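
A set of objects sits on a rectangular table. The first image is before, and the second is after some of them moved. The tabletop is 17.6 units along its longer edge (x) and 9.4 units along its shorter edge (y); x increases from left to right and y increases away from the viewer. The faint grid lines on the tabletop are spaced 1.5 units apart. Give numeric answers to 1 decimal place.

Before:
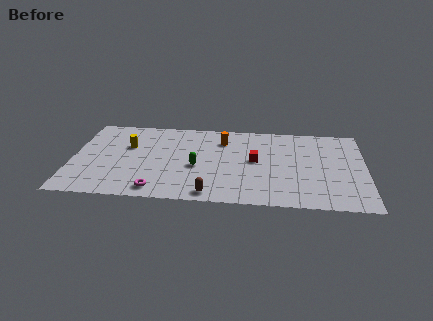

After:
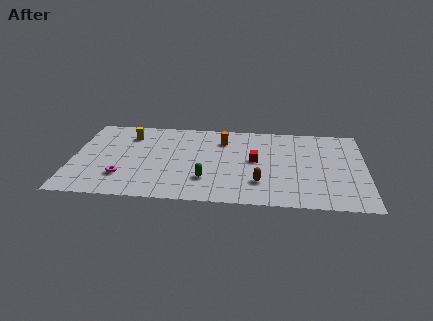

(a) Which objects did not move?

the red cube and the orange cylinder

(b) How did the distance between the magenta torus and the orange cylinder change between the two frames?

+0.4

They were about 7.1 units apart before and 7.5 after — 0.4 units further apart.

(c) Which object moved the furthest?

the brown capsule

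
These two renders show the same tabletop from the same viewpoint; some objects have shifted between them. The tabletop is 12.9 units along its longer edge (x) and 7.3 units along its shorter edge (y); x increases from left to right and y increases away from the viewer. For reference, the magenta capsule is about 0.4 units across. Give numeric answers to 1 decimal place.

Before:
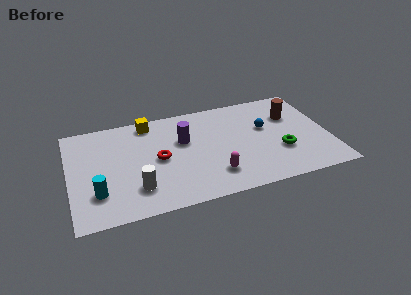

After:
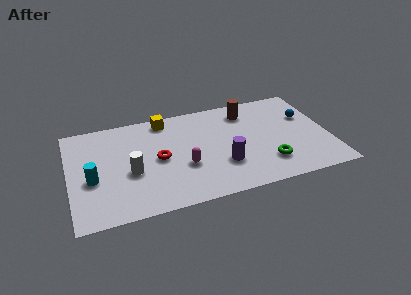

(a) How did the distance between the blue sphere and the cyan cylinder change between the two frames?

+2.1

The distance was about 8.8 in the first image and 10.9 in the second, so they moved 2.1 units further apart.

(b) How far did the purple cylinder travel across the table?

2.9

From (5.7, 4.6) to (7.5, 2.3), the purple cylinder covered √(1.8² + 2.3²) ≈ 2.9 units.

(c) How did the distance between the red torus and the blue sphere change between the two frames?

+2.1

Before: roughly 5.5 units apart; after: 7.6. That's 2.1 units further apart.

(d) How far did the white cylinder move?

1.2

The white cylinder moved from about (3.2, 1.8) to (3.0, 3.0), a distance of √(0.2² + 1.2²) ≈ 1.2.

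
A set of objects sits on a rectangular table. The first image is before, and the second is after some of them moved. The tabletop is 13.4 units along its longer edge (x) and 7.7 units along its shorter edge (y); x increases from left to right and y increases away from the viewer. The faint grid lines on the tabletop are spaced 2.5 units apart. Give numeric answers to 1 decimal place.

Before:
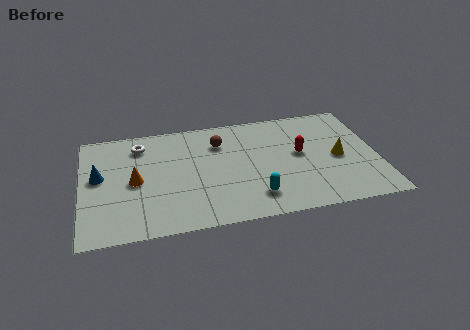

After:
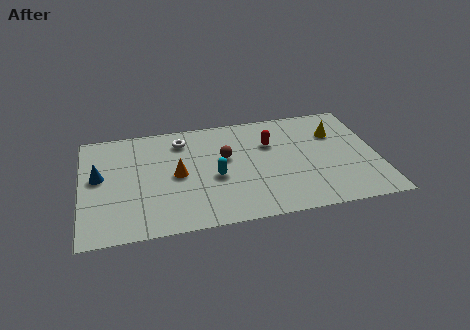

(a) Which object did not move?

the blue cone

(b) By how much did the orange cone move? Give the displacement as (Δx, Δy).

(1.9, 0.1)

From the two frames, the orange cone sits at roughly (2.4, 3.7) before and (4.3, 3.8) after.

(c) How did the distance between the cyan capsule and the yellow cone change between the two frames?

+1.6

They were about 4.4 units apart before and 6.0 after — 1.6 units further apart.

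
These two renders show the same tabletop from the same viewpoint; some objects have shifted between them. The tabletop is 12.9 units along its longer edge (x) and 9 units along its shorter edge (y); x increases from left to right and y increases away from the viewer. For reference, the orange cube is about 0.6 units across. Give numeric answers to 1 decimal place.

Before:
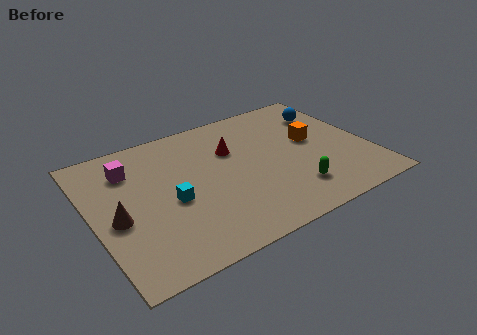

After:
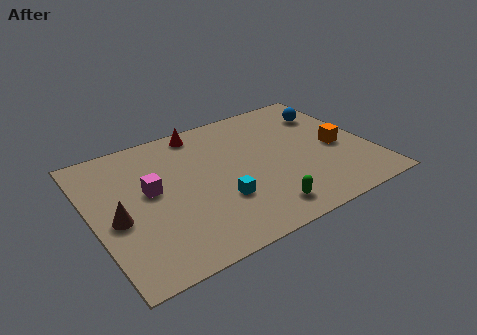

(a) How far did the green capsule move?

1.7

From (8.9, 2.0) to (7.3, 1.4), the green capsule covered √(1.6² + 0.6²) ≈ 1.7 units.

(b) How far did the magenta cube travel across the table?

1.9

The magenta cube was near (2.0, 6.8) before and (2.7, 5.0) after, so it travelled √(0.7² + 1.8²) ≈ 1.9 units.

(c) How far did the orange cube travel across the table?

1.4

From (10.4, 5.0) to (11.4, 4.0), the orange cube covered √(1.0² + 1.0²) ≈ 1.4 units.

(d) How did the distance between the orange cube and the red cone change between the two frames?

+3.3

Before: roughly 3.8 units apart; after: 7.1. That's 3.3 units further apart.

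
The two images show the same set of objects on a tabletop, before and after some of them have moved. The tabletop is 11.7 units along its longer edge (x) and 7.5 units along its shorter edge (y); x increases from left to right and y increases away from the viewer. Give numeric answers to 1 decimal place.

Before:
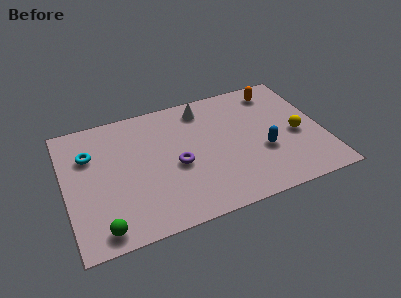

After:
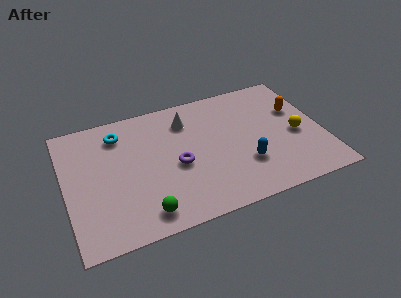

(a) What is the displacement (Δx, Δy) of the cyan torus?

(1.4, 0.8)

From the two frames, the cyan torus sits at roughly (1.2, 5.2) before and (2.6, 6.0) after.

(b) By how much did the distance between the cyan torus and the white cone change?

-2.3

They were about 5.4 units apart before and 3.1 after — 2.3 units closer together.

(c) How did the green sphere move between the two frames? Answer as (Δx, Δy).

(1.9, 0.2)

From the two frames, the green sphere sits at roughly (1.4, 0.9) before and (3.3, 1.1) after.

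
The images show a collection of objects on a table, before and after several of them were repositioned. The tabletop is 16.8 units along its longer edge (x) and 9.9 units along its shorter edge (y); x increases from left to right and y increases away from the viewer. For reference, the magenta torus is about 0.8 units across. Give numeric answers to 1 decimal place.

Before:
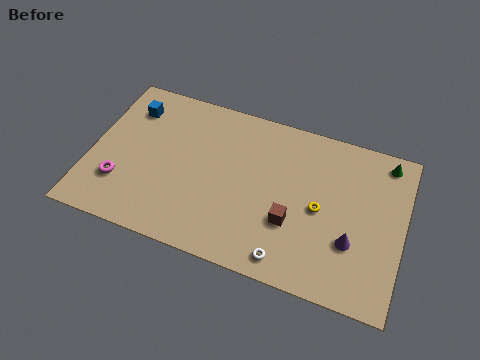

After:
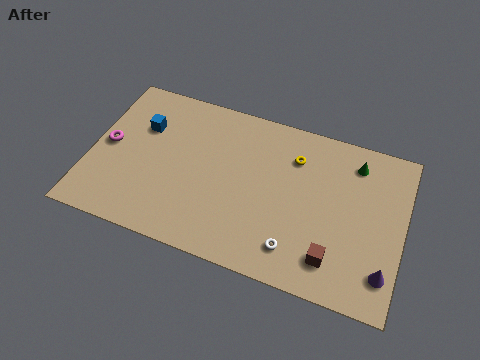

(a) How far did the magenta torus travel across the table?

2.4

The magenta torus was near (1.8, 2.8) before and (0.9, 5.0) after, so it travelled √(0.9² + 2.2²) ≈ 2.4 units.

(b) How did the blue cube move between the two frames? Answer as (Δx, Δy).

(0.8, -1.0)

From the two frames, the blue cube sits at roughly (1.8, 7.7) before and (2.6, 6.7) after.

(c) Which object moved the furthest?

the yellow torus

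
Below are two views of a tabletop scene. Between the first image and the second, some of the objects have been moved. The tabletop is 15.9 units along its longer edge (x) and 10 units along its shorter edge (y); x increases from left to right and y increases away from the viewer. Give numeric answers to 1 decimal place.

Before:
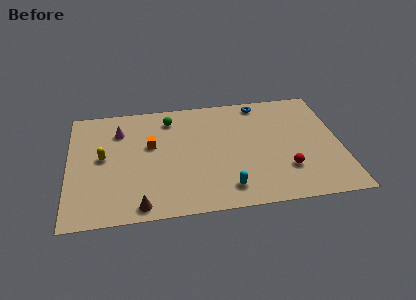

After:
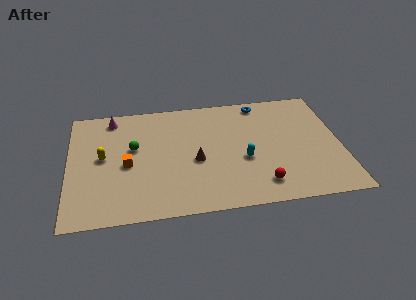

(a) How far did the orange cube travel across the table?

2.1

From (4.8, 6.0) to (3.4, 4.5), the orange cube covered √(1.4² + 1.5²) ≈ 2.1 units.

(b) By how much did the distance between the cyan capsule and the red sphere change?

-1.3

The distance was about 3.7 in the first image and 2.4 in the second, so they moved 1.3 units closer together.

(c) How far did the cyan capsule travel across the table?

2.5

The cyan capsule moved from about (9.1, 1.7) to (10.2, 4.0), a distance of √(1.1² + 2.3²) ≈ 2.5.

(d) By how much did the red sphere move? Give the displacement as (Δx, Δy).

(-1.5, -1.0)

The red sphere started near (12.6, 2.8) and ended near (11.1, 1.8).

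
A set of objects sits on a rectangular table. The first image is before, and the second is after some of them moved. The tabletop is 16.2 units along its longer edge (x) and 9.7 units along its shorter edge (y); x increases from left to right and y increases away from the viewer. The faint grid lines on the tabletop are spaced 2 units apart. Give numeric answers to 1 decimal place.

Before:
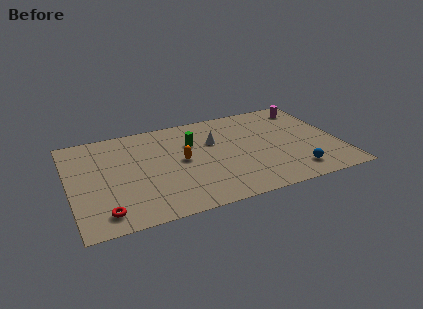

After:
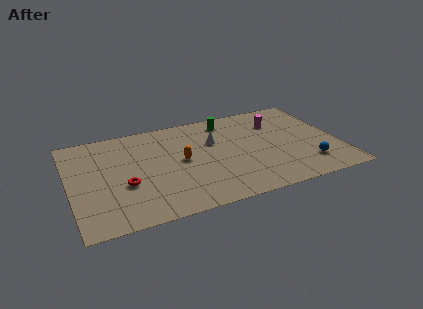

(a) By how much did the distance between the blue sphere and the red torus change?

-0.4

The distance was about 11.4 in the first image and 11.0 in the second, so they moved 0.4 units closer together.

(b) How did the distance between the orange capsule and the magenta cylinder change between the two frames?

-2.2

Before: roughly 8.7 units apart; after: 6.5. That's 2.2 units closer together.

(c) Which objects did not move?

the orange capsule and the white cone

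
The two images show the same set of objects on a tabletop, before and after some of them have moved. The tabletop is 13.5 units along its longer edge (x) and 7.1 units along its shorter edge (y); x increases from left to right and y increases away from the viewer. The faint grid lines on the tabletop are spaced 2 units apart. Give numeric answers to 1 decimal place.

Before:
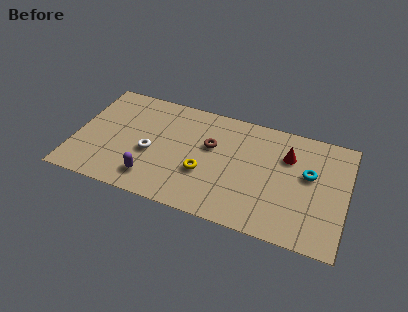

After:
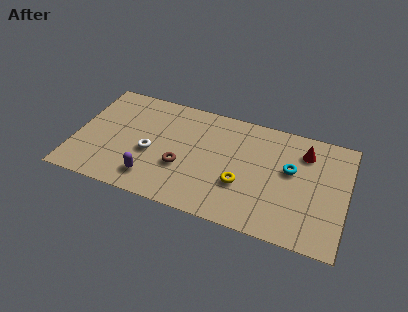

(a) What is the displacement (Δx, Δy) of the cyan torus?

(-0.9, 0.0)

From the two frames, the cyan torus sits at roughly (11.6, 4.2) before and (10.7, 4.2) after.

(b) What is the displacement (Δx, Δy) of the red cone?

(0.8, 0.5)

The red cone was at about (10.5, 5.0) and moved to about (11.3, 5.5).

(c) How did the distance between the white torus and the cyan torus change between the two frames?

-0.9

Before: roughly 7.9 units apart; after: 7.0. That's 0.9 units closer together.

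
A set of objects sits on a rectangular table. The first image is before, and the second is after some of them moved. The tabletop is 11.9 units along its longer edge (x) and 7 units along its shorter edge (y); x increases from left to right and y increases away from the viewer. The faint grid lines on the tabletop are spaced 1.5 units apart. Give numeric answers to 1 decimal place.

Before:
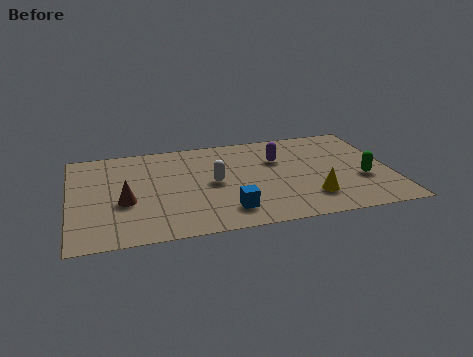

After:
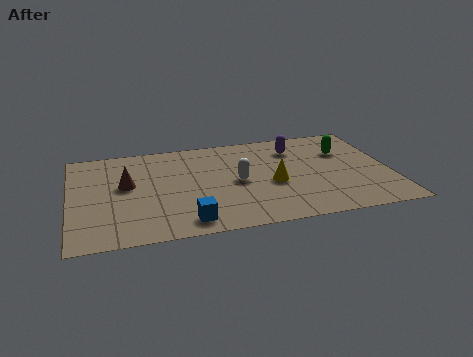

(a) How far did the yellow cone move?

1.8

From (8.8, 1.7) to (7.5, 3.0), the yellow cone covered √(1.3² + 1.3²) ≈ 1.8 units.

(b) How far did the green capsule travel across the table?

2.3

The green capsule was near (10.8, 2.6) before and (10.3, 4.8) after, so it travelled √(0.5² + 2.2²) ≈ 2.3 units.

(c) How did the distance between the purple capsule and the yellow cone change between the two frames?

-0.6

They were about 3.2 units apart before and 2.6 after — 0.6 units closer together.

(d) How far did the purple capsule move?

1.0

The purple capsule moved from about (7.8, 4.7) to (8.5, 5.4), a distance of √(0.7² + 0.7²) ≈ 1.0.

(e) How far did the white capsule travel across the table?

0.9

The white capsule moved from about (5.3, 3.5) to (6.2, 3.4), a distance of √(0.9² + 0.1²) ≈ 0.9.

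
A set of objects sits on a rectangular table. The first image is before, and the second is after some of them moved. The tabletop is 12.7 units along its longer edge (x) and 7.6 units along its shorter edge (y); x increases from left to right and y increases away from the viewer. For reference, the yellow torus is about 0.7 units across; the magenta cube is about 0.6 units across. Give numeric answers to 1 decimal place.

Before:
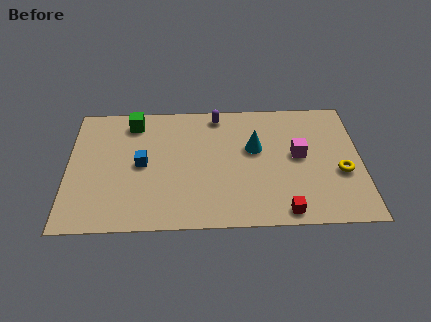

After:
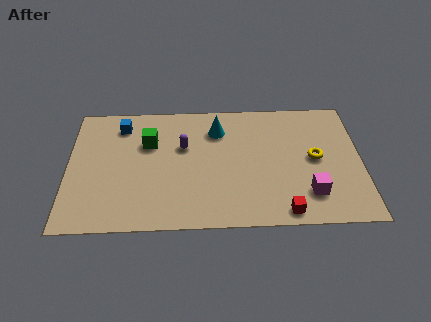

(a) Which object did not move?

the red cube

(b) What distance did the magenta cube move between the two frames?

2.3

The magenta cube was near (10.0, 4.1) before and (10.4, 1.8) after, so it travelled √(0.4² + 2.3²) ≈ 2.3 units.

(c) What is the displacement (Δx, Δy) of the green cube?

(0.7, -1.3)

From the two frames, the green cube sits at roughly (2.8, 6.4) before and (3.5, 5.1) after.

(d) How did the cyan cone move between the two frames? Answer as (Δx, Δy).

(-1.6, 1.2)

From the two frames, the cyan cone sits at roughly (8.1, 4.6) before and (6.5, 5.8) after.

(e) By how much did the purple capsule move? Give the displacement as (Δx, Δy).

(-1.5, -1.9)

The purple capsule started near (6.5, 6.7) and ended near (5.0, 4.8).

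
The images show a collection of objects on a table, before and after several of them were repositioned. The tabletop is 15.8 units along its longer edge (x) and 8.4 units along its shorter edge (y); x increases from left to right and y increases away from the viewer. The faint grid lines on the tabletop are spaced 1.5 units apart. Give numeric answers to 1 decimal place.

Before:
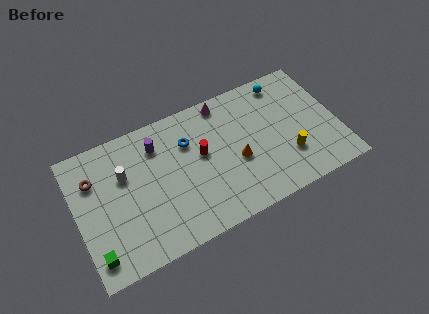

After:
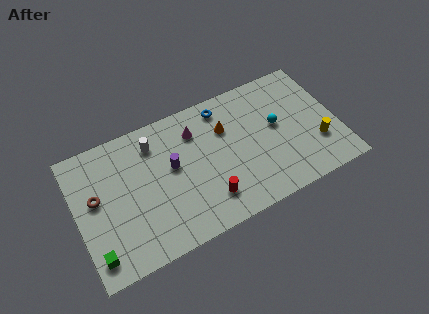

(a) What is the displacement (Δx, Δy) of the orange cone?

(-0.4, 2.3)

The orange cone was at about (9.6, 3.5) and moved to about (9.2, 5.8).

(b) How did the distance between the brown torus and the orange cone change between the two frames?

-0.7

Before: roughly 8.8 units apart; after: 8.1. That's 0.7 units closer together.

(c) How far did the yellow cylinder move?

1.8

The yellow cylinder was near (12.6, 2.5) before and (14.4, 2.6) after, so it travelled √(1.8² + 0.1²) ≈ 1.8 units.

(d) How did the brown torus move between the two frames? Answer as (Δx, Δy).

(0.0, -1.2)

The brown torus was at about (1.2, 6.0) and moved to about (1.2, 4.8).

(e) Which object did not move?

the green cube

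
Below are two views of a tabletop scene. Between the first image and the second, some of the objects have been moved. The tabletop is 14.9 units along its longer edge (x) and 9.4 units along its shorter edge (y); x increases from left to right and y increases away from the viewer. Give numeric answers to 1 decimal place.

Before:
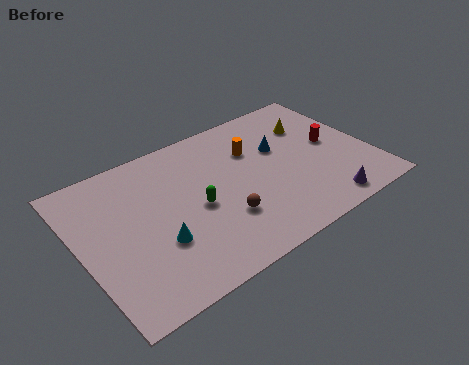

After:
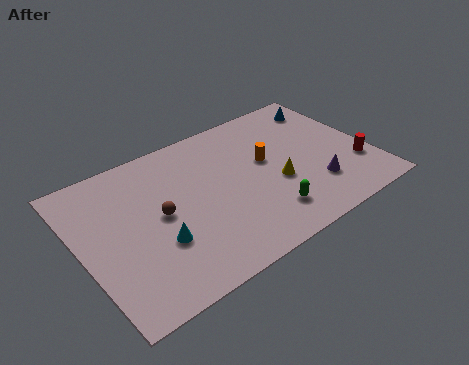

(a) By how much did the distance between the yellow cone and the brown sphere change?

-0.7

The distance was about 6.7 in the first image and 6.0 in the second, so they moved 0.7 units closer together.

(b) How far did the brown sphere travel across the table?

3.5

From (6.9, 2.9) to (4.0, 4.8), the brown sphere covered √(2.9² + 1.9²) ≈ 3.5 units.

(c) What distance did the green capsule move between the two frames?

3.9

The green capsule moved from about (5.8, 4.3) to (9.0, 2.0), a distance of √(3.2² + 2.3²) ≈ 3.9.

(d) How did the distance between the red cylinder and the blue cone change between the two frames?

+2.1

The distance was about 2.8 in the first image and 4.9 in the second, so they moved 2.1 units further apart.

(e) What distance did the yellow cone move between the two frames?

3.9

The yellow cone was near (12.4, 6.7) before and (9.9, 3.7) after, so it travelled √(2.5² + 3.0²) ≈ 3.9 units.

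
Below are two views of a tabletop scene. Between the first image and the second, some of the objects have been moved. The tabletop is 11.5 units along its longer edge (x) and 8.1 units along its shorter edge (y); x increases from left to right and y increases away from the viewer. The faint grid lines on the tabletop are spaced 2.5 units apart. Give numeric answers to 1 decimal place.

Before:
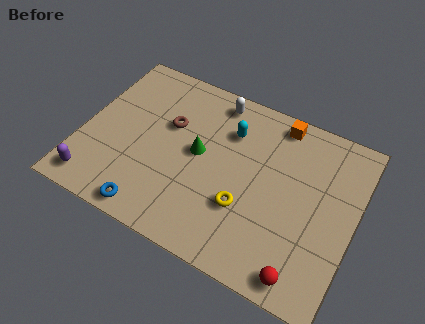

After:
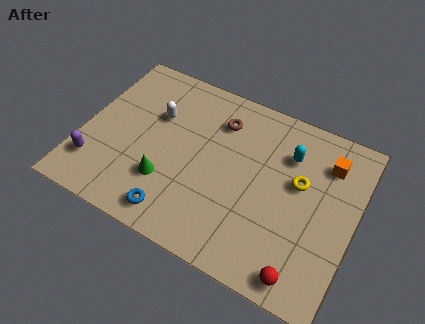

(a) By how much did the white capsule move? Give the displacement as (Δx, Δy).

(-2.3, -1.8)

The white capsule was at about (5.2, 7.1) and moved to about (2.9, 5.3).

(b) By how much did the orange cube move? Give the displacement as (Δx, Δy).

(2.2, -1.0)

From the two frames, the orange cube sits at roughly (7.9, 7.2) before and (10.1, 6.2) after.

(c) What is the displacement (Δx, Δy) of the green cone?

(-1.1, -1.9)

The green cone was at about (4.9, 4.3) and moved to about (3.8, 2.4).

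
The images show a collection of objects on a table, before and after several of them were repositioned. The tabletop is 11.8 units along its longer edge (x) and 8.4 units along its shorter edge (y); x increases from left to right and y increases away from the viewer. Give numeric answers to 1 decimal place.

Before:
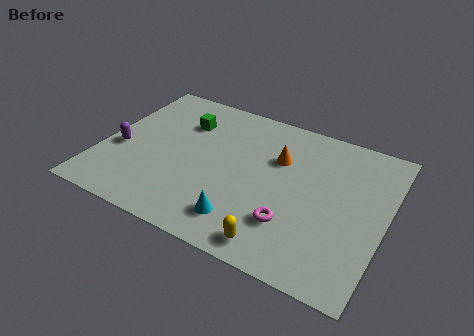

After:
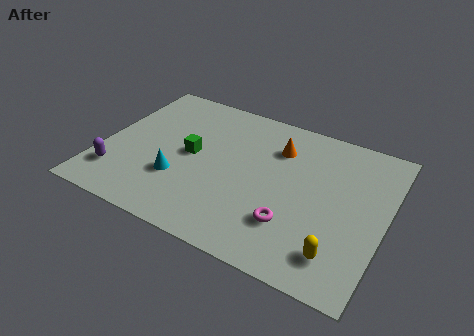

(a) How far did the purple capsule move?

1.5

The purple capsule was near (0.8, 3.4) before and (0.9, 1.9) after, so it travelled √(0.1² + 1.5²) ≈ 1.5 units.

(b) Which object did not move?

the magenta torus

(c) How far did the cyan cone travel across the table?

3.1

The cyan cone moved from about (6.3, 1.6) to (3.4, 2.7), a distance of √(2.9² + 1.1²) ≈ 3.1.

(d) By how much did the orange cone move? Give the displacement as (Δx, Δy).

(-0.1, 0.6)

The orange cone started near (7.2, 5.6) and ended near (7.1, 6.2).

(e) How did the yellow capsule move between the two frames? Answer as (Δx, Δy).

(2.4, 0.6)

From the two frames, the yellow capsule sits at roughly (7.8, 1.0) before and (10.2, 1.6) after.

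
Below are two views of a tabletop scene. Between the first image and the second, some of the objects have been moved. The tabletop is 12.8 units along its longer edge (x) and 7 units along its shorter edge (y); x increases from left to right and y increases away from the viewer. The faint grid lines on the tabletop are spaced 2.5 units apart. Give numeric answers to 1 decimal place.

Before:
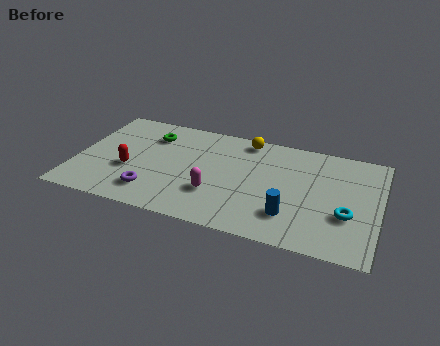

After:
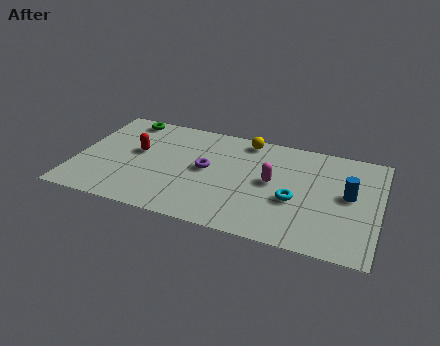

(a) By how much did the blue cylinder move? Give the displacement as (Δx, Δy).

(2.3, 2.0)

The blue cylinder started near (9.2, 1.8) and ended near (11.5, 3.8).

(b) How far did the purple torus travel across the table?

3.0

The purple torus was near (3.4, 1.5) before and (5.5, 3.7) after, so it travelled √(2.1² + 2.2²) ≈ 3.0 units.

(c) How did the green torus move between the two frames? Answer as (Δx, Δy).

(-1.2, 0.9)

From the two frames, the green torus sits at roughly (3.0, 5.3) before and (1.8, 6.2) after.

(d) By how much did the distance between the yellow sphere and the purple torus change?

-3.0

They were about 5.9 units apart before and 2.9 after — 3.0 units closer together.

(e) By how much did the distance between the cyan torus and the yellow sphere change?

-1.7

The distance was about 5.8 in the first image and 4.1 in the second, so they moved 1.7 units closer together.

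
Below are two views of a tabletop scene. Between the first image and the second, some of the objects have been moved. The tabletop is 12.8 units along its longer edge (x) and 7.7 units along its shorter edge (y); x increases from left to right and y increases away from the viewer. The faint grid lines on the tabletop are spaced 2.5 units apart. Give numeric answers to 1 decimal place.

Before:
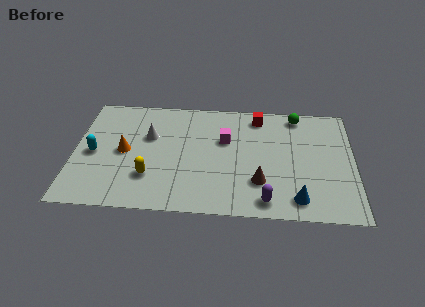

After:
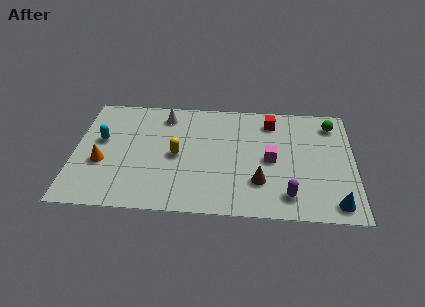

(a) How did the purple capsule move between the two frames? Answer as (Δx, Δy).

(1.0, 0.4)

The purple capsule started near (8.8, 1.0) and ended near (9.8, 1.4).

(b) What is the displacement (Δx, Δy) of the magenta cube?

(2.1, -1.2)

The magenta cube was at about (6.9, 4.9) and moved to about (9.0, 3.7).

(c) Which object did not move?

the brown cone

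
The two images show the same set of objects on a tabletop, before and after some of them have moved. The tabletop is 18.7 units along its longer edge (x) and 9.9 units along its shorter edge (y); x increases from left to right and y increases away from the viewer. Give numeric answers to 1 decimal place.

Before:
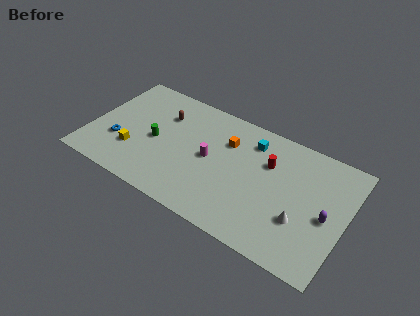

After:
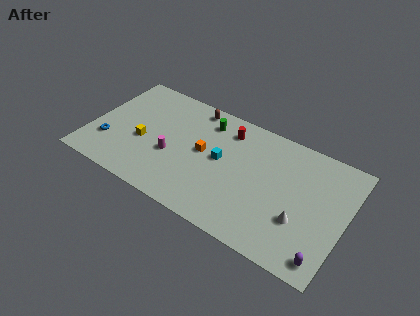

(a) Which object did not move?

the white cone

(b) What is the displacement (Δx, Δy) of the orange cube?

(-1.5, -1.7)

From the two frames, the orange cube sits at roughly (9.8, 7.0) before and (8.3, 5.3) after.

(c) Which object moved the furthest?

the green cylinder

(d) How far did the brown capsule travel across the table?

2.6

The brown capsule moved from about (5.0, 7.1) to (7.0, 8.8), a distance of √(2.0² + 1.7²) ≈ 2.6.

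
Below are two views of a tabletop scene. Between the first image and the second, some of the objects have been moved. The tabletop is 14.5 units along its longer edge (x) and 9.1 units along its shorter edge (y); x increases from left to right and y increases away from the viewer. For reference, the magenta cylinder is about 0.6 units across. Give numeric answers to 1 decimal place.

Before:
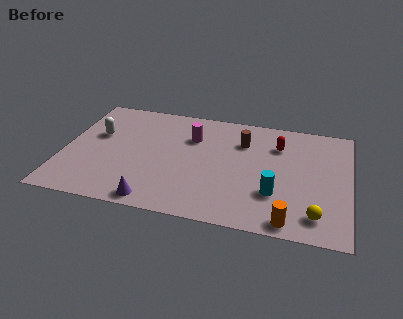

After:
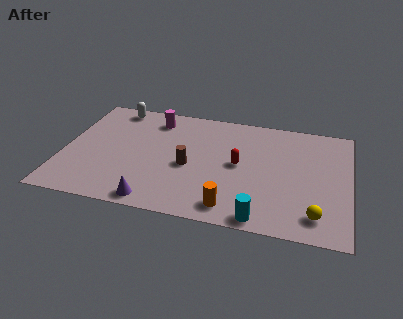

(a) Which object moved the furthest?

the brown cylinder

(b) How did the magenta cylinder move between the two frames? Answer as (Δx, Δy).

(-2.0, 1.1)

The magenta cylinder started near (6.4, 6.4) and ended near (4.4, 7.5).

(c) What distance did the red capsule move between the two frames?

2.8

From (10.8, 6.7) to (8.9, 4.7), the red capsule covered √(1.9² + 2.0²) ≈ 2.8 units.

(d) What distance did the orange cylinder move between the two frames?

2.9

The orange cylinder moved from about (11.6, 0.9) to (8.7, 1.3), a distance of √(2.9² + 0.4²) ≈ 2.9.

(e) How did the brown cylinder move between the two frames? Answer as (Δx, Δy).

(-2.6, -2.6)

The brown cylinder started near (9.0, 6.6) and ended near (6.4, 4.0).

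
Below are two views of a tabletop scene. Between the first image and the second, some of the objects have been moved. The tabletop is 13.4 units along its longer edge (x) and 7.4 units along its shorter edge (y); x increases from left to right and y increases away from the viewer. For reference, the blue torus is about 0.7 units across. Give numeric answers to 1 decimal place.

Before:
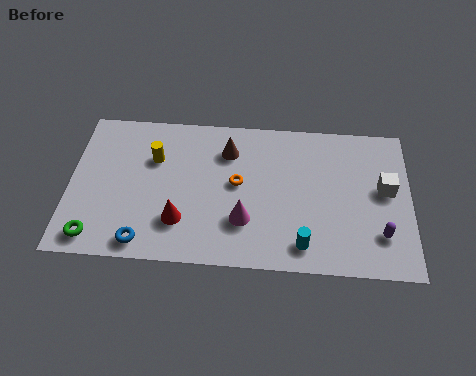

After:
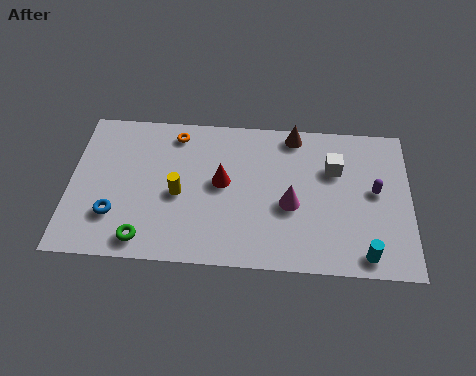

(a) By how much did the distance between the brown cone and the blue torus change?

+2.6

The distance was about 5.7 in the first image and 8.3 in the second, so they moved 2.6 units further apart.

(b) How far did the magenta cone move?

2.0

From (6.9, 2.2) to (8.7, 3.1), the magenta cone covered √(1.8² + 0.9²) ≈ 2.0 units.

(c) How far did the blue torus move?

1.7

The blue torus moved from about (3.0, 0.9) to (1.8, 2.1), a distance of √(1.2² + 1.2²) ≈ 1.7.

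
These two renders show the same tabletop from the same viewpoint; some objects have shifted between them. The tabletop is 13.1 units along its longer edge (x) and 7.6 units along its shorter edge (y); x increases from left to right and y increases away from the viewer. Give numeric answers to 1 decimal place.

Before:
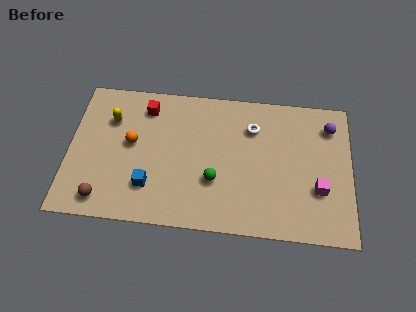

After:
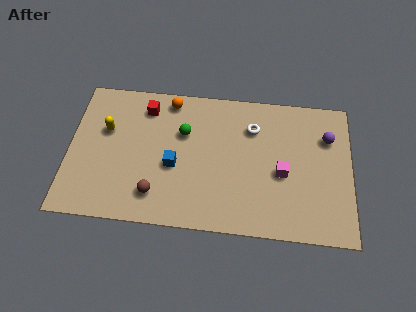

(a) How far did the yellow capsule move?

0.6

The yellow capsule moved from about (1.9, 5.4) to (1.7, 4.8), a distance of √(0.2² + 0.6²) ≈ 0.6.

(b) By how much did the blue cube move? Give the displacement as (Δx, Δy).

(1.1, 1.2)

From the two frames, the blue cube sits at roughly (3.8, 2.0) before and (4.9, 3.2) after.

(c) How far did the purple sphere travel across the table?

0.6

The purple sphere moved from about (12.1, 6.0) to (12.0, 5.4), a distance of √(0.1² + 0.6²) ≈ 0.6.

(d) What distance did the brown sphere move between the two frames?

2.5

The brown sphere moved from about (1.7, 1.1) to (4.1, 1.6), a distance of √(2.4² + 0.5²) ≈ 2.5.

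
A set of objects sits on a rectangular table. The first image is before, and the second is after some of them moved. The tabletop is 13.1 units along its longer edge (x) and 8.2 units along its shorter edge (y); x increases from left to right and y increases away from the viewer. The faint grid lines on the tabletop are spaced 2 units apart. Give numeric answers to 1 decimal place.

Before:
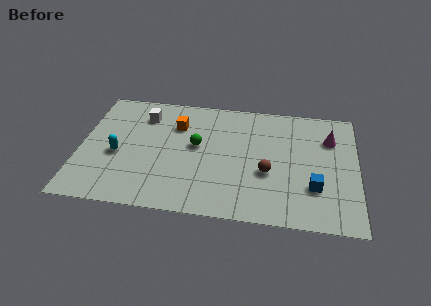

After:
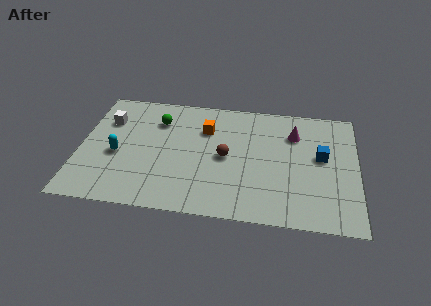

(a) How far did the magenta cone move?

1.7

The magenta cone moved from about (11.8, 5.9) to (10.1, 6.0), a distance of √(1.7² + 0.1²) ≈ 1.7.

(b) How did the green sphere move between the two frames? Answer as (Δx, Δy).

(-1.9, 1.5)

The green sphere was at about (5.5, 4.6) and moved to about (3.6, 6.1).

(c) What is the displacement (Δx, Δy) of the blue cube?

(0.3, 2.1)

The blue cube started near (11.1, 2.5) and ended near (11.4, 4.6).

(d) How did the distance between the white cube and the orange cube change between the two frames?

+3.0

The distance was about 1.7 in the first image and 4.7 in the second, so they moved 3.0 units further apart.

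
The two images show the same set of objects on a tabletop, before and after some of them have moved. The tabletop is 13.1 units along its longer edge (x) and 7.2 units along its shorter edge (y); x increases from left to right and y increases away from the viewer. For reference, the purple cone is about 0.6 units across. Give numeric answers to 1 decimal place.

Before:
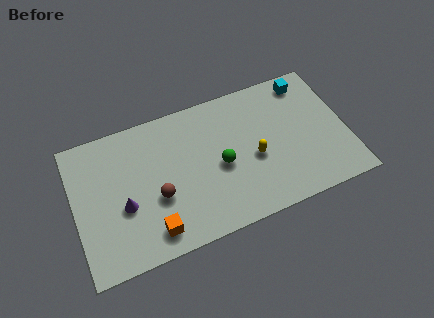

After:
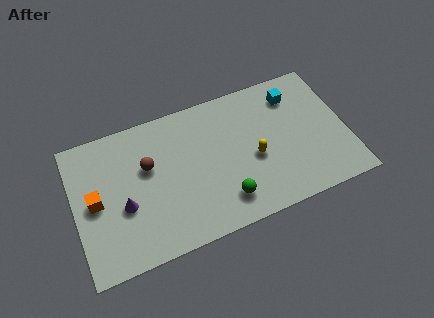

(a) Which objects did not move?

the purple cone and the yellow capsule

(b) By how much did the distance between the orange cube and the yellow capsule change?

+2.2

Before: roughly 5.4 units apart; after: 7.6. That's 2.2 units further apart.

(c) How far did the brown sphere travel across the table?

1.7

From (3.9, 2.8) to (3.6, 4.5), the brown sphere covered √(0.3² + 1.7²) ≈ 1.7 units.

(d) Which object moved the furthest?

the orange cube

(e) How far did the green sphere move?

1.8

The green sphere moved from about (7.0, 3.3) to (7.0, 1.5), a distance of √(0.0² + 1.8²) ≈ 1.8.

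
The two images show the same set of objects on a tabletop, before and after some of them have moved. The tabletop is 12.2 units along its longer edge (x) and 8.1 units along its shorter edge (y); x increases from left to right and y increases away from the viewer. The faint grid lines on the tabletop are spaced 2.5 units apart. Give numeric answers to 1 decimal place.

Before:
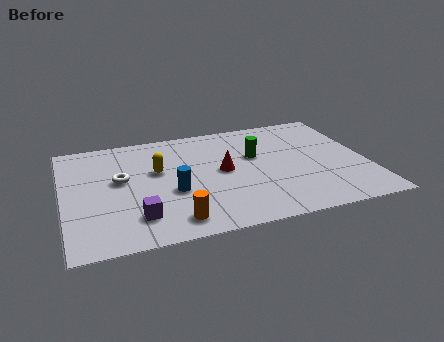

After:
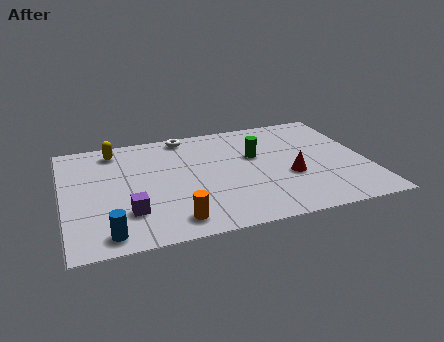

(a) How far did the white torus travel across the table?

3.9

From (2.3, 4.6) to (5.1, 7.3), the white torus covered √(2.8² + 2.7²) ≈ 3.9 units.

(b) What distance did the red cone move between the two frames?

2.8

From (6.4, 4.2) to (9.0, 3.1), the red cone covered √(2.6² + 1.1²) ≈ 2.8 units.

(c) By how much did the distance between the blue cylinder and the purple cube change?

-0.6

Before: roughly 2.1 units apart; after: 1.5. That's 0.6 units closer together.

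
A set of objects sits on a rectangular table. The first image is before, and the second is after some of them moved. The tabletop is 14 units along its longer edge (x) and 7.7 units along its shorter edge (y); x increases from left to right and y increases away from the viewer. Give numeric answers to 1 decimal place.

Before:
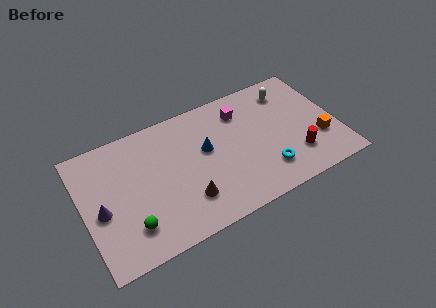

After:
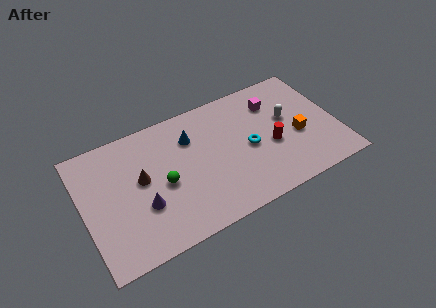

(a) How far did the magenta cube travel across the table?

1.8

The magenta cube moved from about (9.0, 6.0) to (10.8, 5.8), a distance of √(1.8² + 0.2²) ≈ 1.8.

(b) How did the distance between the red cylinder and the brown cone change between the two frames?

+1.1

Before: roughly 6.1 units apart; after: 7.2. That's 1.1 units further apart.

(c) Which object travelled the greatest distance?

the brown cone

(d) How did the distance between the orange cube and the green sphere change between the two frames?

-3.1

They were about 10.6 units apart before and 7.5 after — 3.1 units closer together.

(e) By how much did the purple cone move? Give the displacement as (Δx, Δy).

(2.2, -0.7)

The purple cone started near (0.9, 3.4) and ended near (3.1, 2.7).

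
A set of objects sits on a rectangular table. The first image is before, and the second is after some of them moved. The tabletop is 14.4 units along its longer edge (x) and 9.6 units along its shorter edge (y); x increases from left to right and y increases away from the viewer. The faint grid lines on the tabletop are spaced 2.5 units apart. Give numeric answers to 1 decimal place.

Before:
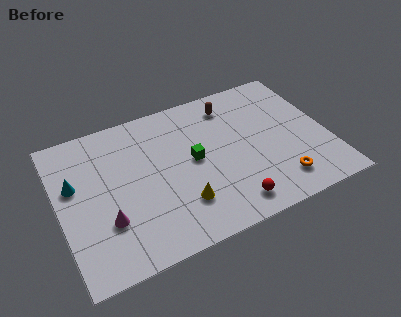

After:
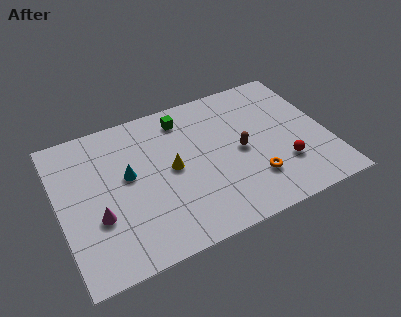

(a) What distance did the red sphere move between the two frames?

3.4

The red sphere was near (8.7, 1.4) before and (11.8, 2.8) after, so it travelled √(3.1² + 1.4²) ≈ 3.4 units.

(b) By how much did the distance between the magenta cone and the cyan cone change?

-0.5

They were about 3.2 units apart before and 2.7 after — 0.5 units closer together.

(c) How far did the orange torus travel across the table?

1.5

From (11.4, 1.8) to (10.1, 2.5), the orange torus covered √(1.3² + 0.7²) ≈ 1.5 units.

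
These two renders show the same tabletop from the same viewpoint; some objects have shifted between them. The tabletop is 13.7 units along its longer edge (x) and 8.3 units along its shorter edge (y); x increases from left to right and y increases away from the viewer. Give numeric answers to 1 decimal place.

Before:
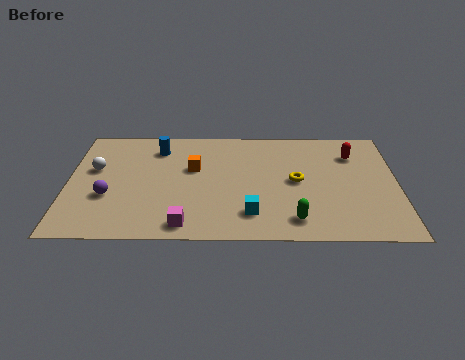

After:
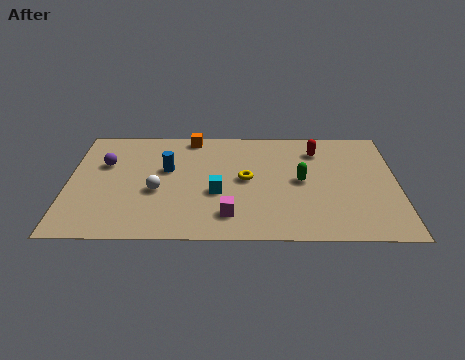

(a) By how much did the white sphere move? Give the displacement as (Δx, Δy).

(2.6, -1.6)

From the two frames, the white sphere sits at roughly (1.1, 5.0) before and (3.7, 3.4) after.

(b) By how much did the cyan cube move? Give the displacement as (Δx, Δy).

(-1.4, 1.5)

From the two frames, the cyan cube sits at roughly (7.6, 1.8) before and (6.2, 3.3) after.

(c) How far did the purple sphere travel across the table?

2.4

The purple sphere was near (1.7, 3.0) before and (1.5, 5.4) after, so it travelled √(0.2² + 2.4²) ≈ 2.4 units.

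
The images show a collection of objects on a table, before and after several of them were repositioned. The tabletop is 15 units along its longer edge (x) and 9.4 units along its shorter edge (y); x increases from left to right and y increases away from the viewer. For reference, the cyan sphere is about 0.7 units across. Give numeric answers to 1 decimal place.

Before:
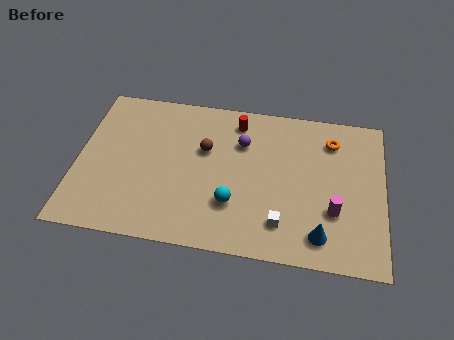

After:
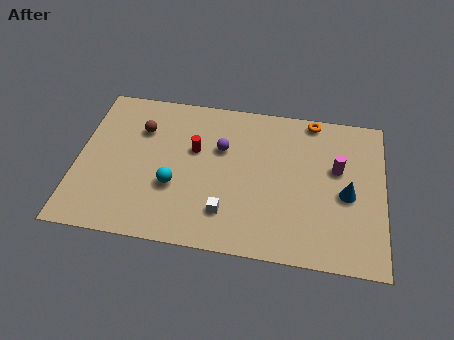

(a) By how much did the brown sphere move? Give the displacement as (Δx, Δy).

(-3.2, 0.8)

The brown sphere was at about (6.2, 5.9) and moved to about (3.0, 6.7).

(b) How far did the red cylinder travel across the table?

2.9

The red cylinder moved from about (7.7, 7.9) to (5.7, 5.8), a distance of √(2.0² + 2.1²) ≈ 2.9.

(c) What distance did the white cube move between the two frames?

2.7

The white cube moved from about (10.1, 2.0) to (7.4, 2.2), a distance of √(2.7² + 0.2²) ≈ 2.7.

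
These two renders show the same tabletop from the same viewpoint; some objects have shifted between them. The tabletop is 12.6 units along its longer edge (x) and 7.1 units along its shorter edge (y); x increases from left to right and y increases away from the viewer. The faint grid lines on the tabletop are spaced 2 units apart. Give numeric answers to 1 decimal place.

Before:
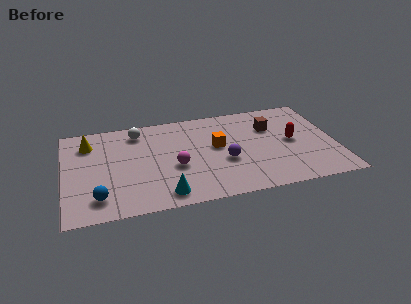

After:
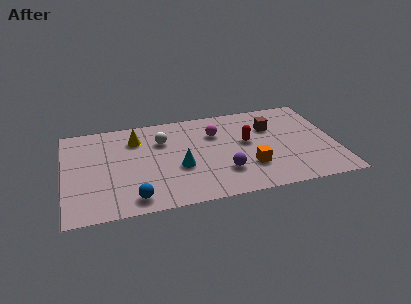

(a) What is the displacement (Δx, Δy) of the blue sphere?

(1.6, -0.4)

The blue sphere was at about (1.5, 1.4) and moved to about (3.1, 1.0).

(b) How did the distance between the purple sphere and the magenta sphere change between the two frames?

+0.7

The distance was about 2.3 in the first image and 3.0 in the second, so they moved 0.7 units further apart.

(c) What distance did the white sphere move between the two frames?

1.4

The white sphere moved from about (3.5, 5.9) to (4.6, 5.0), a distance of √(1.1² + 0.9²) ≈ 1.4.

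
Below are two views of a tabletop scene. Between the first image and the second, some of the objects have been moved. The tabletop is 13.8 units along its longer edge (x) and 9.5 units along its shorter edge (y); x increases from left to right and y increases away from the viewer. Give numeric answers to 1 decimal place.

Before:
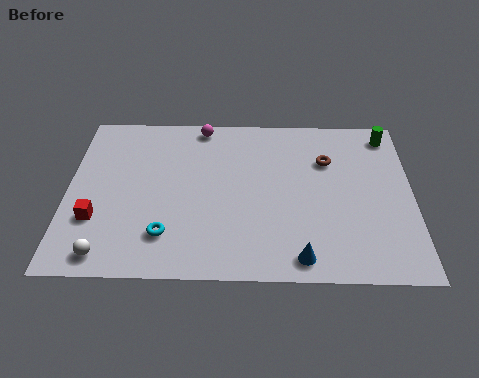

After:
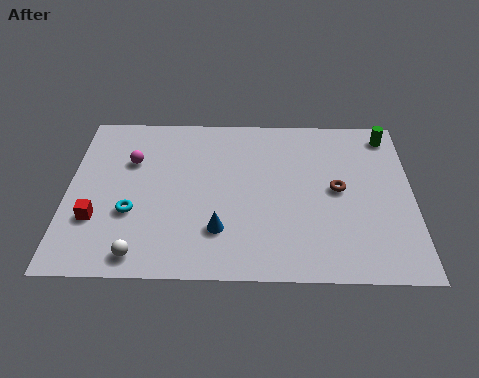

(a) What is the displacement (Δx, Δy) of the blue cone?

(-3.2, 1.4)

From the two frames, the blue cone sits at roughly (9.3, 1.1) before and (6.1, 2.5) after.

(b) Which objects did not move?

the green cylinder and the red cube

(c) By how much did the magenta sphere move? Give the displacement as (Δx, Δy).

(-2.8, -2.2)

From the two frames, the magenta sphere sits at roughly (5.3, 8.6) before and (2.5, 6.4) after.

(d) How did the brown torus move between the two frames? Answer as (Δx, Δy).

(0.4, -1.7)

The brown torus started near (10.4, 6.6) and ended near (10.8, 4.9).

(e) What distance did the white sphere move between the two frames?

1.3

The white sphere moved from about (1.7, 1.1) to (3.0, 1.1), a distance of √(1.3² + 0.0²) ≈ 1.3.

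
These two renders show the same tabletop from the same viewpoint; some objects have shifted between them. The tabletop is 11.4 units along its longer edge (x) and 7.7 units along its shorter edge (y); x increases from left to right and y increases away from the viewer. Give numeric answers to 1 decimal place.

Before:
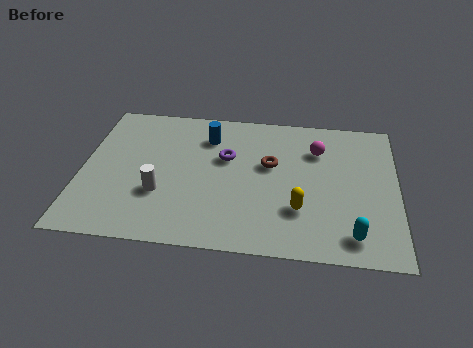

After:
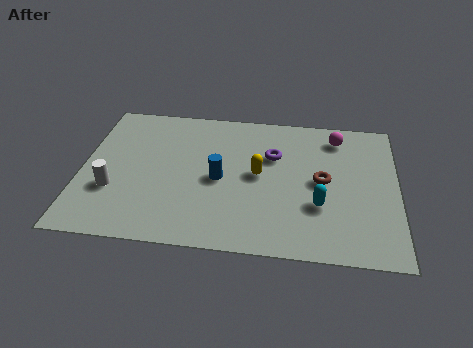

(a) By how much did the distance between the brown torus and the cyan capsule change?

-3.2

The distance was about 4.5 in the first image and 1.3 in the second, so they moved 3.2 units closer together.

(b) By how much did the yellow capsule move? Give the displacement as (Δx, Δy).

(-1.5, 1.7)

The yellow capsule was at about (7.9, 2.3) and moved to about (6.4, 4.0).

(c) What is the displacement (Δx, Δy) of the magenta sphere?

(0.7, 0.8)

From the two frames, the magenta sphere sits at roughly (8.5, 5.6) before and (9.2, 6.4) after.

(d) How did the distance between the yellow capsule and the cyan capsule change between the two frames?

+0.4

The distance was about 2.2 in the first image and 2.6 in the second, so they moved 0.4 units further apart.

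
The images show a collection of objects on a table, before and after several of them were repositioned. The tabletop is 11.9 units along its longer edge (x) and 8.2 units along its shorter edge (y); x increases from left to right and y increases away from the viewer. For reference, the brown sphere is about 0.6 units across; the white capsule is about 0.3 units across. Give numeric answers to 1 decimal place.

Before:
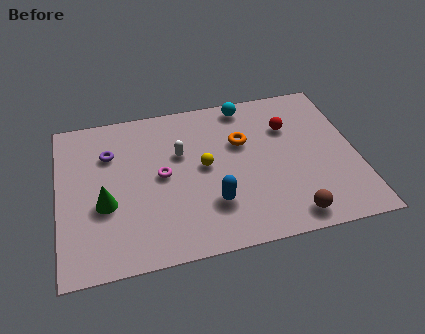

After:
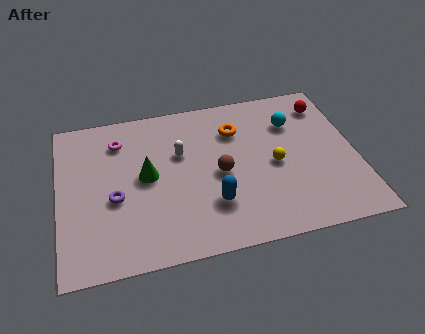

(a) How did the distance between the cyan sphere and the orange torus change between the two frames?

+0.3

They were about 2.0 units apart before and 2.3 after — 0.3 units further apart.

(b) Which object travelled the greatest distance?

the brown sphere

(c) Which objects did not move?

the blue capsule and the white capsule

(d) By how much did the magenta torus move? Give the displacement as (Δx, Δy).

(-1.6, 2.2)

From the two frames, the magenta torus sits at roughly (4.1, 4.2) before and (2.5, 6.4) after.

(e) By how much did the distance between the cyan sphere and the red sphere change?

-0.7

Before: roughly 2.3 units apart; after: 1.6. That's 0.7 units closer together.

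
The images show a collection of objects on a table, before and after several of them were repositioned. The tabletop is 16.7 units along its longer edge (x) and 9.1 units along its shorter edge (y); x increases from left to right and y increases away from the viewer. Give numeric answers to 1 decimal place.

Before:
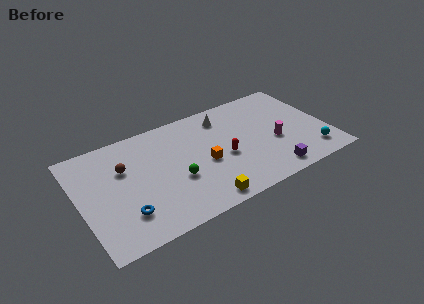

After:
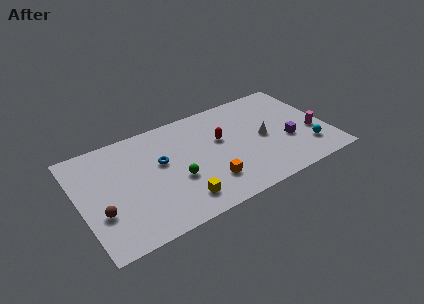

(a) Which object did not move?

the green sphere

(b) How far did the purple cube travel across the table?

2.7

The purple cube was near (12.4, 1.2) before and (13.9, 3.4) after, so it travelled √(1.5² + 2.2²) ≈ 2.7 units.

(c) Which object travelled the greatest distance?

the blue torus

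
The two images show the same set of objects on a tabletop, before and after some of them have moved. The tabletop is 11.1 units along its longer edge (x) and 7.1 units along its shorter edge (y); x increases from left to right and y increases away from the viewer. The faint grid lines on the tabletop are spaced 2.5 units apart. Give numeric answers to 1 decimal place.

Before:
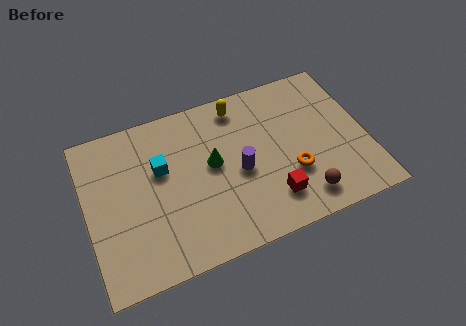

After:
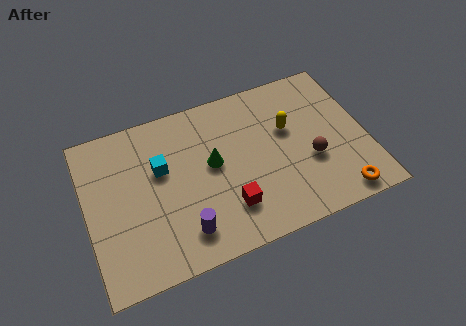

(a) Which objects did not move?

the green cone and the cyan cube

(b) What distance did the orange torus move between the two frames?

2.3

The orange torus was near (8.0, 2.4) before and (9.7, 0.8) after, so it travelled √(1.7² + 1.6²) ≈ 2.3 units.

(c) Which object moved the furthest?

the purple cylinder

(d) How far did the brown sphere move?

1.6

From (8.3, 1.2) to (8.8, 2.7), the brown sphere covered √(0.5² + 1.5²) ≈ 1.6 units.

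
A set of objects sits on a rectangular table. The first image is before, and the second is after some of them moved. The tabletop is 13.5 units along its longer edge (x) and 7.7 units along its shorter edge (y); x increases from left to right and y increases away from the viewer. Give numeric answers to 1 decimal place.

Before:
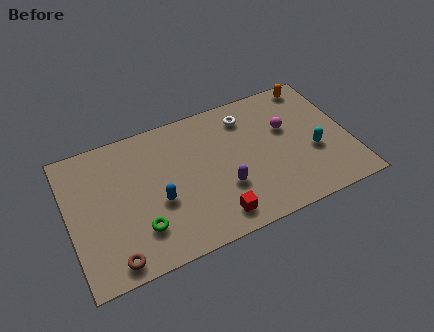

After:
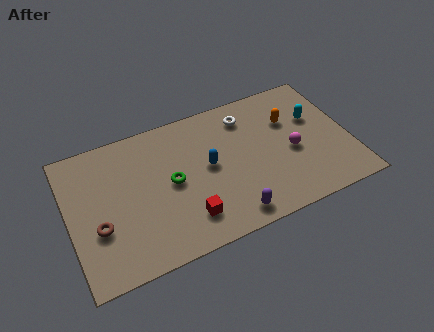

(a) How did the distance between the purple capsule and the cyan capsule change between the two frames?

+1.6

The distance was about 4.4 in the first image and 6.0 in the second, so they moved 1.6 units further apart.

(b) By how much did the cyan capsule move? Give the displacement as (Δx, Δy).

(0.3, 1.9)

The cyan capsule was at about (11.7, 3.0) and moved to about (12.0, 4.9).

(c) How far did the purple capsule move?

1.6

From (7.3, 2.6) to (7.4, 1.0), the purple capsule covered √(0.1² + 1.6²) ≈ 1.6 units.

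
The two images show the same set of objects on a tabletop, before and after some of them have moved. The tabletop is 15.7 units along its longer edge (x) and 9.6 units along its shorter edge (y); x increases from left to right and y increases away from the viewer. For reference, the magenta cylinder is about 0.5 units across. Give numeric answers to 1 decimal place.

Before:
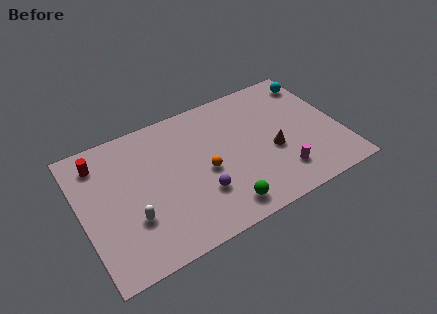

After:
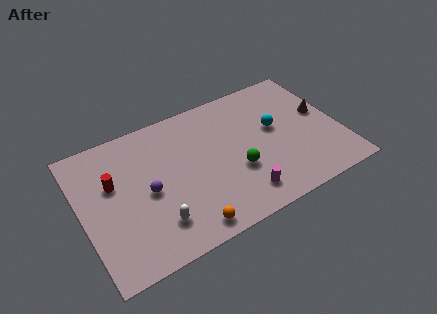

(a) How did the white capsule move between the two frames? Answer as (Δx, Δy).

(1.3, -0.9)

The white capsule started near (2.8, 3.1) and ended near (4.1, 2.2).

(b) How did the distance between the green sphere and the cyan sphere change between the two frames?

-6.1

Before: roughly 9.5 units apart; after: 3.4. That's 6.1 units closer together.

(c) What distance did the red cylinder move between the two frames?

1.9

The red cylinder was near (1.4, 7.8) before and (2.0, 6.0) after, so it travelled √(0.6² + 1.8²) ≈ 1.9 units.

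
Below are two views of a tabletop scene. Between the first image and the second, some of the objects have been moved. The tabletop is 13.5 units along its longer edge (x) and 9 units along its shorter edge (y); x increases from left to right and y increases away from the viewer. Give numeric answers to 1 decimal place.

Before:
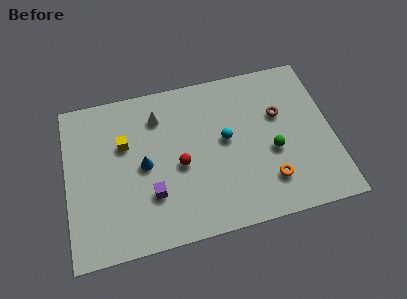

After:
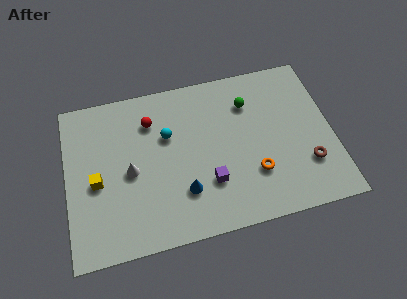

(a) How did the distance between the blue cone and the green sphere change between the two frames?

-1.0

Before: roughly 6.5 units apart; after: 5.5. That's 1.0 units closer together.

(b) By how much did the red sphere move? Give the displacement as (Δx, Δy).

(-1.3, 2.8)

From the two frames, the red sphere sits at roughly (5.7, 4.0) before and (4.4, 6.8) after.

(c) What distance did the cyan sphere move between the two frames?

3.0

The cyan sphere was near (8.1, 4.9) before and (5.2, 5.8) after, so it travelled √(2.9² + 0.9²) ≈ 3.0 units.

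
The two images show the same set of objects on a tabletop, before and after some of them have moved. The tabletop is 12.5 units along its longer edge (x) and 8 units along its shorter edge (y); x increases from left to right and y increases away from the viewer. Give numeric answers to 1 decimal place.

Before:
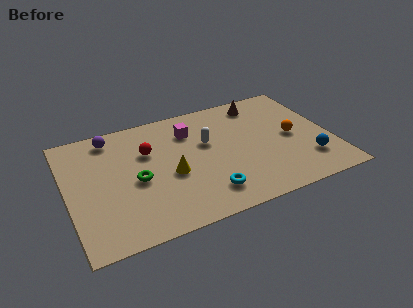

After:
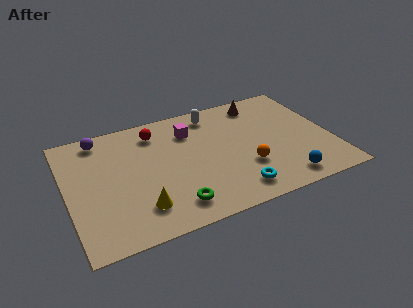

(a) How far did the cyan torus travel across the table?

1.3

The cyan torus was near (6.3, 1.6) before and (7.6, 1.3) after, so it travelled √(1.3² + 0.3²) ≈ 1.3 units.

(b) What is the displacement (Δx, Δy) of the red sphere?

(0.5, 1.2)

The red sphere was at about (3.9, 5.3) and moved to about (4.4, 6.5).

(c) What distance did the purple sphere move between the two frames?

0.5

From (2.3, 6.9) to (1.8, 7.0), the purple sphere covered √(0.5² + 0.1²) ≈ 0.5 units.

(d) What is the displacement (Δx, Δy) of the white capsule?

(0.5, 1.9)

The white capsule was at about (6.7, 4.9) and moved to about (7.2, 6.8).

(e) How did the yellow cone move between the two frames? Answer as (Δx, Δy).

(-1.6, -1.6)

The yellow cone started near (4.8, 3.4) and ended near (3.2, 1.8).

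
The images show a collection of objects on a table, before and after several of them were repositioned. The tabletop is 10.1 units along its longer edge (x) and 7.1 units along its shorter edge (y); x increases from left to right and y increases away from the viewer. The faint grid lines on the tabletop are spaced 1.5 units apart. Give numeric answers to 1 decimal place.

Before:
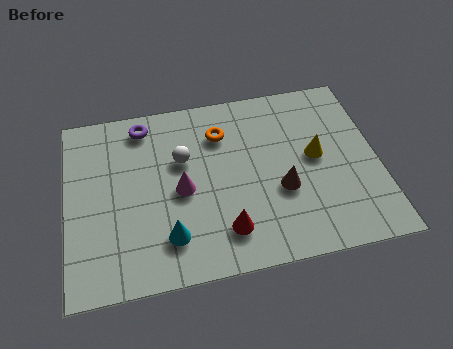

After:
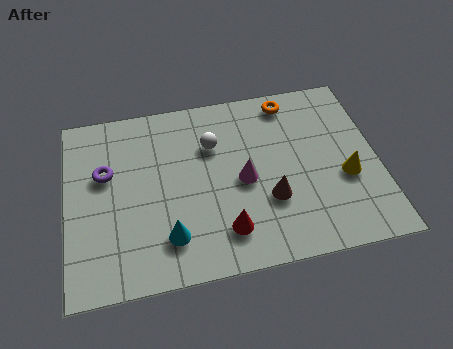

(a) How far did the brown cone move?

0.5

The brown cone moved from about (6.9, 2.7) to (6.5, 2.4), a distance of √(0.4² + 0.3²) ≈ 0.5.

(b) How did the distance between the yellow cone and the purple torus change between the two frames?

+1.9

The distance was about 6.0 in the first image and 7.9 in the second, so they moved 1.9 units further apart.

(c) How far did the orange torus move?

2.5

From (5.1, 5.3) to (7.4, 6.2), the orange torus covered √(2.3² + 0.9²) ≈ 2.5 units.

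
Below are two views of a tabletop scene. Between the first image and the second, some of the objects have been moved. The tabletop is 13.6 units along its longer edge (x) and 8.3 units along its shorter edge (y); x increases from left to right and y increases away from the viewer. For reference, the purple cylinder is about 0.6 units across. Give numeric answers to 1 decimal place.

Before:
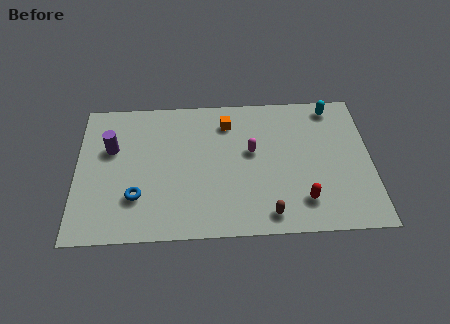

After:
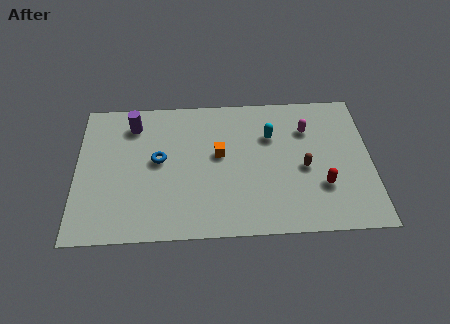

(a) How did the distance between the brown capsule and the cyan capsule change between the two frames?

-4.4

They were about 6.9 units apart before and 2.5 after — 4.4 units closer together.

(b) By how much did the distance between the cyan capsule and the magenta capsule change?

-2.8

Before: roughly 4.5 units apart; after: 1.7. That's 2.8 units closer together.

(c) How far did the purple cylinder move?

1.7

The purple cylinder was near (1.6, 5.3) before and (2.6, 6.7) after, so it travelled √(1.0² + 1.4²) ≈ 1.7 units.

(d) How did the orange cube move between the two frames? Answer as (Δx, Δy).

(-0.4, -1.9)

From the two frames, the orange cube sits at roughly (7.0, 6.6) before and (6.6, 4.7) after.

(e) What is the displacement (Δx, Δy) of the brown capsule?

(1.7, 2.6)

The brown capsule was at about (8.8, 1.1) and moved to about (10.5, 3.7).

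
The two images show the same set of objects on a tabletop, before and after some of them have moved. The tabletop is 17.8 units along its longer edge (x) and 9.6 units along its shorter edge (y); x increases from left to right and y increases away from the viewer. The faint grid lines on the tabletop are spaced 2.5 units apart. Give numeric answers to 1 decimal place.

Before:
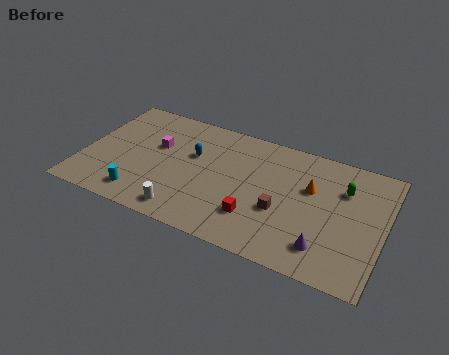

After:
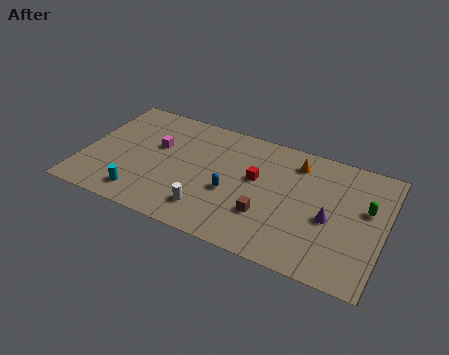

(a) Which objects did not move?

the magenta cube and the cyan cylinder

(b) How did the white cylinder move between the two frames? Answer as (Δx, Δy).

(1.3, 0.7)

The white cylinder started near (6.5, 1.3) and ended near (7.8, 2.0).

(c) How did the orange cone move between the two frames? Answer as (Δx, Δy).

(-1.0, 1.7)

The orange cone started near (13.4, 6.1) and ended near (12.4, 7.8).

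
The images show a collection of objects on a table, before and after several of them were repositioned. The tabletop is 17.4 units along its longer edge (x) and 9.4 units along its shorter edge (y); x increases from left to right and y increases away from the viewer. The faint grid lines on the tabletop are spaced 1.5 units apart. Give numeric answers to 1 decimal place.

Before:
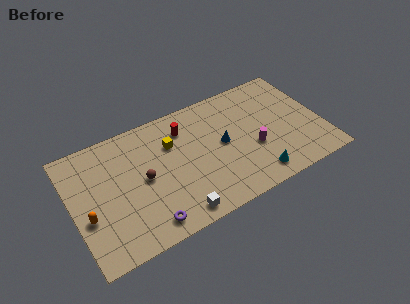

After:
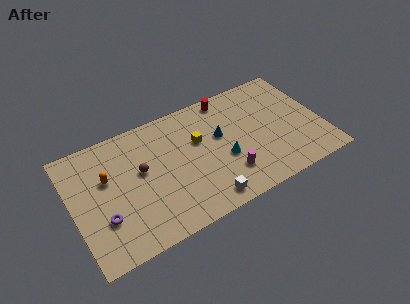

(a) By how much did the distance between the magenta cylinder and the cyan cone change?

-0.9

Before: roughly 2.2 units apart; after: 1.3. That's 0.9 units closer together.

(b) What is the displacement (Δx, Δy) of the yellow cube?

(1.8, -0.6)

The yellow cube started near (7.1, 6.5) and ended near (8.9, 5.9).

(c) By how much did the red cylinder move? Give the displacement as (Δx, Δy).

(3.2, 1.1)

The red cylinder was at about (8.1, 7.3) and moved to about (11.3, 8.4).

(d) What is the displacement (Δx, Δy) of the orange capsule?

(1.6, 2.3)

The orange capsule was at about (0.9, 3.6) and moved to about (2.5, 5.9).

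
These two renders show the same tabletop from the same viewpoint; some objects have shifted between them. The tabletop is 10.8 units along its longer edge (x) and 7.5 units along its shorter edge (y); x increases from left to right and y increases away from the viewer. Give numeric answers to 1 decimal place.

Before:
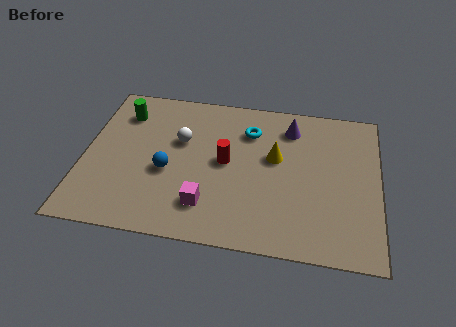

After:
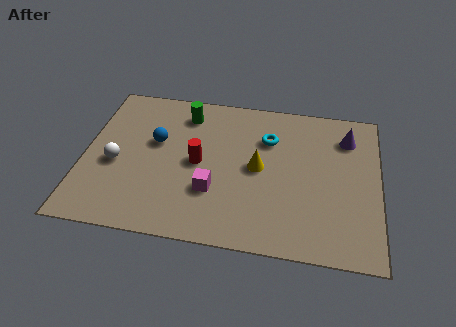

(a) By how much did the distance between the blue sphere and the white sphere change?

+0.3

The distance was about 1.6 in the first image and 1.9 in the second, so they moved 0.3 units further apart.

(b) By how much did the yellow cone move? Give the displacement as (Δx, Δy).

(-0.6, -0.6)

From the two frames, the yellow cone sits at roughly (7.0, 4.4) before and (6.4, 3.8) after.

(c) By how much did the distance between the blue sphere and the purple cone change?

+1.8

Before: roughly 5.3 units apart; after: 7.1. That's 1.8 units further apart.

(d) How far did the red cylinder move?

1.0

The red cylinder was near (5.2, 3.9) before and (4.2, 3.7) after, so it travelled √(1.0² + 0.2²) ≈ 1.0 units.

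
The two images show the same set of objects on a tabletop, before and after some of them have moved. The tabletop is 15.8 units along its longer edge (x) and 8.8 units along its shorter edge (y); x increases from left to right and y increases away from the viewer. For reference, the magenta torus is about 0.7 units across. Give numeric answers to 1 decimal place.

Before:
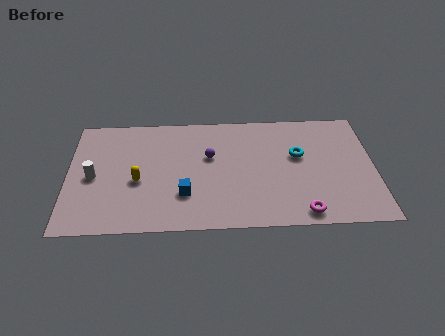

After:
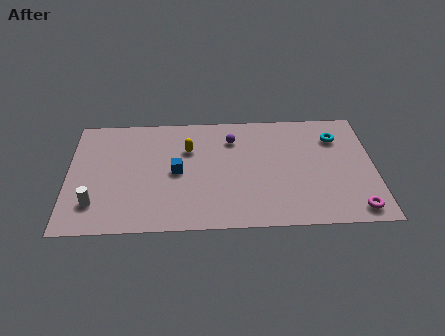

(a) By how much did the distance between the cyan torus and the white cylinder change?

+2.6

Before: roughly 10.7 units apart; after: 13.3. That's 2.6 units further apart.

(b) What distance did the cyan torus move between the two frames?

2.4

From (11.9, 5.3) to (13.9, 6.6), the cyan torus covered √(2.0² + 1.3²) ≈ 2.4 units.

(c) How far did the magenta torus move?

2.7

The magenta torus was near (12.0, 1.0) before and (14.7, 1.1) after, so it travelled √(2.7² + 0.1²) ≈ 2.7 units.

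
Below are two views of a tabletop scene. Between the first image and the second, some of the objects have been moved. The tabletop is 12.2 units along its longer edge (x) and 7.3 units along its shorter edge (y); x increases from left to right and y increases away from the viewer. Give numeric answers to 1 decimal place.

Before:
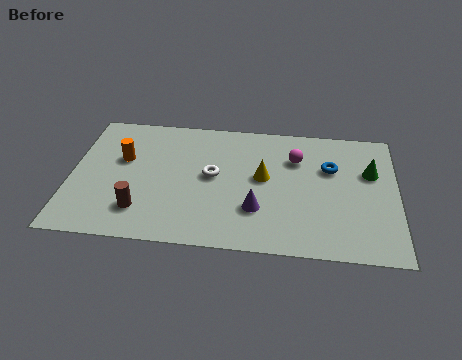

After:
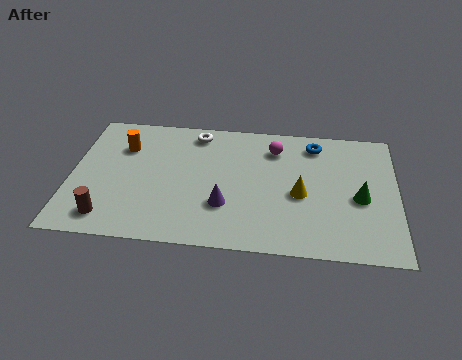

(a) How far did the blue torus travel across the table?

1.4

The blue torus moved from about (9.7, 4.8) to (9.1, 6.1), a distance of √(0.6² + 1.3²) ≈ 1.4.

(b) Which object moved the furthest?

the white torus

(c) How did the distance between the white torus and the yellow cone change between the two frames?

+3.2

They were about 1.9 units apart before and 5.1 after — 3.2 units further apart.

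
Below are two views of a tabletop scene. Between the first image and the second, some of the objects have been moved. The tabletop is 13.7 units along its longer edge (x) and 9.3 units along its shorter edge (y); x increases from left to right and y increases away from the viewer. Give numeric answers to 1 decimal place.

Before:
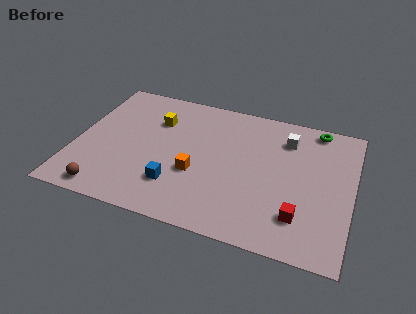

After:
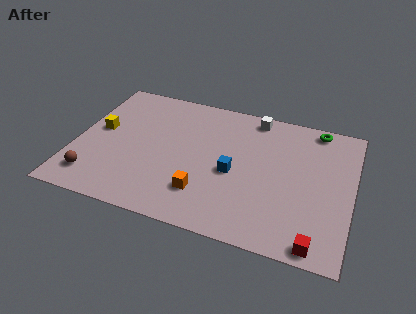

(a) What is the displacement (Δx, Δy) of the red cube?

(0.9, -1.4)

The red cube started near (11.3, 2.2) and ended near (12.2, 0.8).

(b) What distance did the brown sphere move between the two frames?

1.0

The brown sphere moved from about (1.9, 1.0) to (1.2, 1.7), a distance of √(0.7² + 0.7²) ≈ 1.0.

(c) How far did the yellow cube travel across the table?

3.1

The yellow cube was near (3.8, 6.6) before and (1.1, 5.1) after, so it travelled √(2.7² + 1.5²) ≈ 3.1 units.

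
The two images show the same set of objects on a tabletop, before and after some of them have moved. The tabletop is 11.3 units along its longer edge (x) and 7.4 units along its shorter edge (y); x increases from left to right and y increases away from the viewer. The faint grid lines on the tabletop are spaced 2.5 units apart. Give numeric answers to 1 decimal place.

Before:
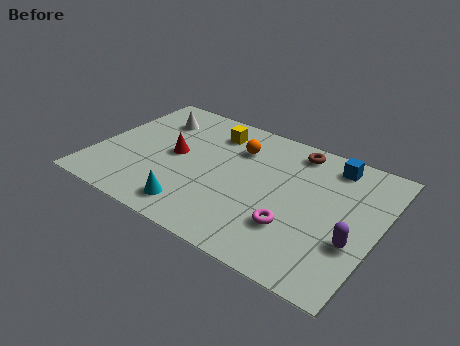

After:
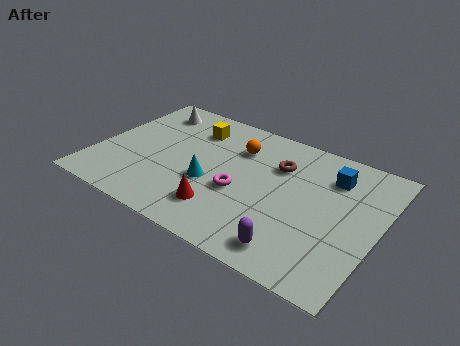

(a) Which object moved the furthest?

the red cone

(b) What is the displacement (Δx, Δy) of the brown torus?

(-0.5, -1.2)

The brown torus was at about (7.6, 6.4) and moved to about (7.1, 5.2).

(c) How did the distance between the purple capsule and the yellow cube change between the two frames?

-0.3

They were about 7.0 units apart before and 6.7 after — 0.3 units closer together.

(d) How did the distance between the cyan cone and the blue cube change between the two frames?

-1.7

The distance was about 6.9 in the first image and 5.2 in the second, so they moved 1.7 units closer together.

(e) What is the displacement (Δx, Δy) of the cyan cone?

(0.3, 1.7)

The cyan cone was at about (4.4, 1.2) and moved to about (4.7, 2.9).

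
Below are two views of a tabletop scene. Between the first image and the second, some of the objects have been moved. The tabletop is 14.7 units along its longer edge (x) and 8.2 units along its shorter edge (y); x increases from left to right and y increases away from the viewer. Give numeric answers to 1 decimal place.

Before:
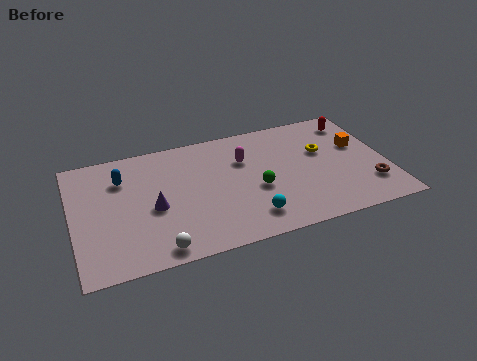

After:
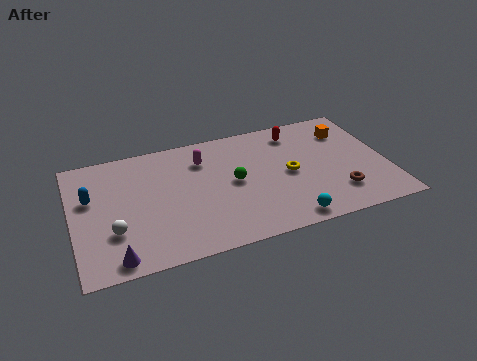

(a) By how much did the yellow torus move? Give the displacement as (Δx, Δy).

(-1.7, -1.1)

The yellow torus was at about (11.8, 5.1) and moved to about (10.1, 4.0).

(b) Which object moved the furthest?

the purple cone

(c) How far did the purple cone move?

3.3

The purple cone moved from about (3.7, 3.6) to (1.8, 0.9), a distance of √(1.9² + 2.7²) ≈ 3.3.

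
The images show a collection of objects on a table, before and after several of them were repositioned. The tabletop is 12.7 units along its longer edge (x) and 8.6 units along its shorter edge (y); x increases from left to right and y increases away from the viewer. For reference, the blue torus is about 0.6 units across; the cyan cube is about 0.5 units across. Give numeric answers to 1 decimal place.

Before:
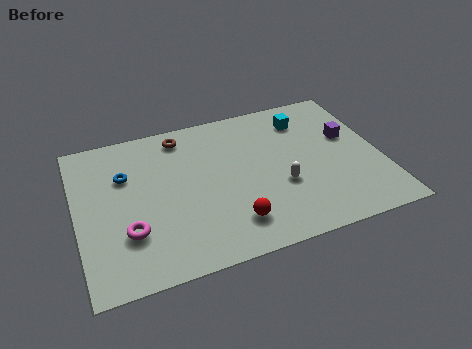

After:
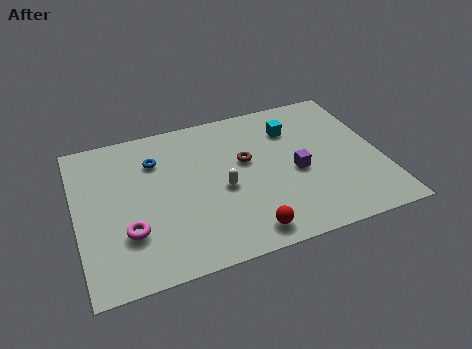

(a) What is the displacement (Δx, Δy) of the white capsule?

(-2.4, 0.6)

From the two frames, the white capsule sits at roughly (8.4, 3.2) before and (6.0, 3.8) after.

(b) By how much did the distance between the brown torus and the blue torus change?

+0.9

The distance was about 3.0 in the first image and 3.9 in the second, so they moved 0.9 units further apart.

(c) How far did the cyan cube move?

0.7

The cyan cube was near (9.8, 6.8) before and (9.2, 6.4) after, so it travelled √(0.6² + 0.4²) ≈ 0.7 units.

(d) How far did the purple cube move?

2.8

The purple cube was near (11.5, 5.2) before and (9.1, 3.8) after, so it travelled √(2.4² + 1.4²) ≈ 2.8 units.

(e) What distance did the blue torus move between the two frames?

1.4

From (2.1, 5.8) to (3.4, 6.3), the blue torus covered √(1.3² + 0.5²) ≈ 1.4 units.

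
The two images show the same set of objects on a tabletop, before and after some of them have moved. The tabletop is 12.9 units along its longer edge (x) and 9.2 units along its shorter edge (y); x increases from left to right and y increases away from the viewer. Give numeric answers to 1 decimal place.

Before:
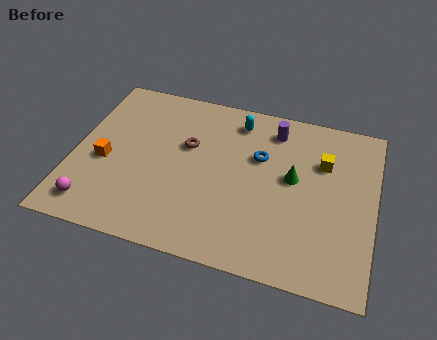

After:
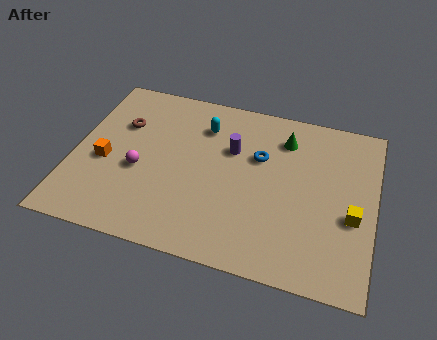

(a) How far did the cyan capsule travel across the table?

1.6

The cyan capsule moved from about (6.8, 7.7) to (5.4, 7.0), a distance of √(1.4² + 0.7²) ≈ 1.6.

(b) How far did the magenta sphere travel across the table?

2.9

The magenta sphere was near (1.2, 1.4) before and (2.9, 3.8) after, so it travelled √(1.7² + 2.4²) ≈ 2.9 units.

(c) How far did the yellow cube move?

3.0

From (10.6, 6.3) to (12.0, 3.7), the yellow cube covered √(1.4² + 2.6²) ≈ 3.0 units.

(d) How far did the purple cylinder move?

2.3

From (8.4, 7.6) to (6.7, 6.0), the purple cylinder covered √(1.7² + 1.6²) ≈ 2.3 units.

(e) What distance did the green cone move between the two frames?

2.2

From (9.4, 5.1) to (8.9, 7.2), the green cone covered √(0.5² + 2.1²) ≈ 2.2 units.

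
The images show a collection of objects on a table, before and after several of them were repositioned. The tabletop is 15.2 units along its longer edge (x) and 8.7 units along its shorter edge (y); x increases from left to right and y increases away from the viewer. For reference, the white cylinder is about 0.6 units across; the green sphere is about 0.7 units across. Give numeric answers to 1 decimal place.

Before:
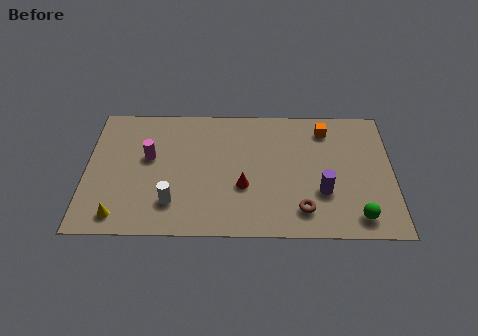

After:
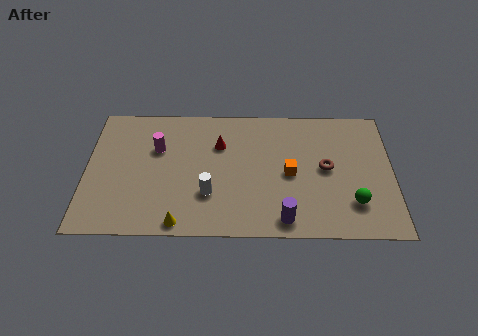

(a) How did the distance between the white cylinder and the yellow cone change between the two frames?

-0.4

Before: roughly 2.8 units apart; after: 2.4. That's 0.4 units closer together.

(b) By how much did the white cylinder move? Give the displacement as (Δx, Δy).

(1.8, 0.6)

The white cylinder was at about (4.3, 2.1) and moved to about (6.1, 2.7).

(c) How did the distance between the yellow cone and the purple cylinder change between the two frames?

-5.0

Before: roughly 10.1 units apart; after: 5.1. That's 5.0 units closer together.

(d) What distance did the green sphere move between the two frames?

0.9

The green sphere was near (13.4, 1.3) before and (13.2, 2.2) after, so it travelled √(0.2² + 0.9²) ≈ 0.9 units.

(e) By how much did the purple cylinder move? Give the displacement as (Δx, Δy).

(-1.9, -1.8)

The purple cylinder started near (11.7, 2.9) and ended near (9.8, 1.1).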